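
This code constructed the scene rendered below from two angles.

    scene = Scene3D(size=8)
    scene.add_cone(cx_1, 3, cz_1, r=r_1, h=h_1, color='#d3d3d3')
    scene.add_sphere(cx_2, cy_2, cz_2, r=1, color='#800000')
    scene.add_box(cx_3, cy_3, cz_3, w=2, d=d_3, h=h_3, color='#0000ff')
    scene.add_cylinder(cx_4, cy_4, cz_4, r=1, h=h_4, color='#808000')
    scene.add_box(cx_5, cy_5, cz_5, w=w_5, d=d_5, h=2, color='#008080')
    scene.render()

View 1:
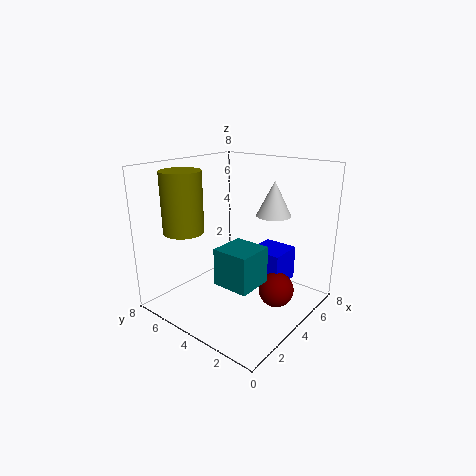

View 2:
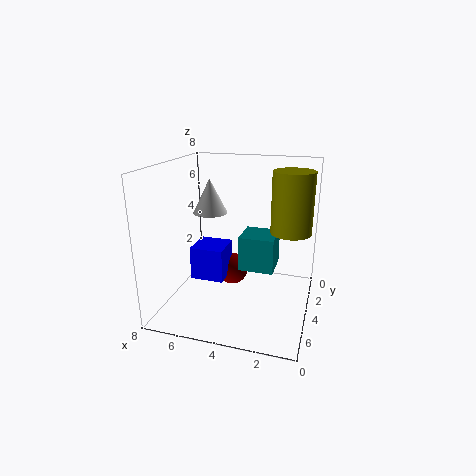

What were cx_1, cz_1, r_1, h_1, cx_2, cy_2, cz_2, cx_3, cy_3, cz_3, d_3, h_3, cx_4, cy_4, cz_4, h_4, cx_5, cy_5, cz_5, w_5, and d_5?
cx_1 = 6
cz_1 = 5
r_1 = 1
h_1 = 2
cx_2 = 5
cy_2 = 2
cz_2 = 1
cx_3 = 5
cy_3 = 2
cz_3 = 1
d_3 = 2
h_3 = 2
cx_4 = 1
cy_4 = 5
cz_4 = 5
h_4 = 3
cx_5 = 2
cy_5 = 2
cz_5 = 2
w_5 = 2
d_5 = 2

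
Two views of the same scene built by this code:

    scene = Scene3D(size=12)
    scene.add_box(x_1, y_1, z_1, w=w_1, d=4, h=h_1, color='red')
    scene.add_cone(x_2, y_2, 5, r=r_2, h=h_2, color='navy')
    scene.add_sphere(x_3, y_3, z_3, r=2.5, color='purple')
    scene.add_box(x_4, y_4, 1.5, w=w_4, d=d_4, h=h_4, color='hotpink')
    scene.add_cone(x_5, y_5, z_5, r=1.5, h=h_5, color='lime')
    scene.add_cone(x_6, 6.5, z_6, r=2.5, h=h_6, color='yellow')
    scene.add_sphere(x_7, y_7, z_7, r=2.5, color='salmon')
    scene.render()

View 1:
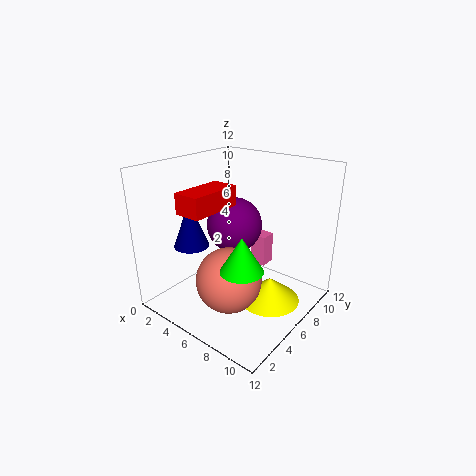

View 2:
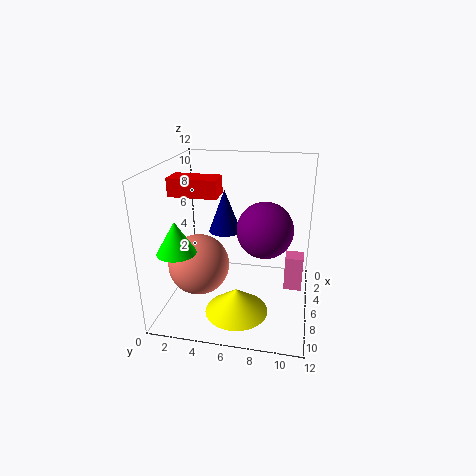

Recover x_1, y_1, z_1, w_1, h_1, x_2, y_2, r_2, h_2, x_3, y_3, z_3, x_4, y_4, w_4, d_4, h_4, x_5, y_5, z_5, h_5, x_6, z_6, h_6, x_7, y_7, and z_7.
x_1 = 5; y_1 = 0.5; z_1 = 9.5; w_1 = 2; h_1 = 1.5; x_2 = 2.5; y_2 = 4; r_2 = 1.5; h_2 = 4; x_3 = 4; y_3 = 8; z_3 = 6; x_4 = 4.5; y_4 = 10; w_4 = 1.5; d_4 = 1.5; h_4 = 3; x_5 = 9.5; y_5 = 2; z_5 = 6; h_5 = 2.5; x_6 = 9; z_6 = 1; h_6 = 2; x_7 = 7.5; y_7 = 3; z_7 = 4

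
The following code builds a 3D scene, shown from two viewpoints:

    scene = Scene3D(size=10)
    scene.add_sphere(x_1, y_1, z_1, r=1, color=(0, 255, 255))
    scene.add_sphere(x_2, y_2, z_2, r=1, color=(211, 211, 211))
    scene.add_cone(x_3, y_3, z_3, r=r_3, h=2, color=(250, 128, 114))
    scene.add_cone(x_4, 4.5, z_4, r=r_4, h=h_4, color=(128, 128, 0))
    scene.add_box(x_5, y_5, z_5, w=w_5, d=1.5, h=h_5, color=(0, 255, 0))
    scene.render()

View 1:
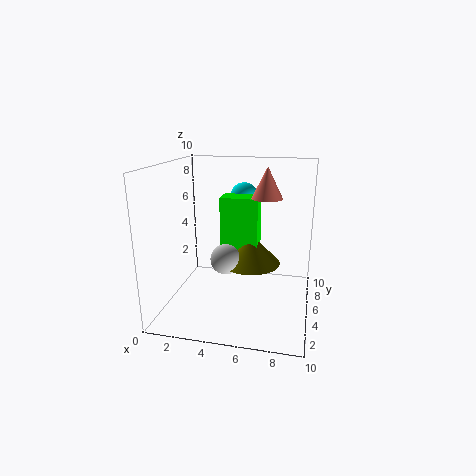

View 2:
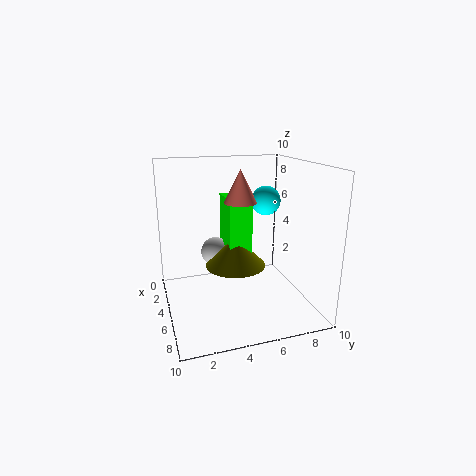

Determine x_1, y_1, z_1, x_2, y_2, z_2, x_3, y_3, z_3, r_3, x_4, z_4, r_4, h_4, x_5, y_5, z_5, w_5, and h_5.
x_1 = 5
y_1 = 7
z_1 = 7.5
x_2 = 4.5
y_2 = 3.5
z_2 = 4
x_3 = 7
y_3 = 4.5
z_3 = 8
r_3 = 1
x_4 = 6
z_4 = 3.5
r_4 = 2
h_4 = 2
x_5 = 4
y_5 = 4
z_5 = 4
w_5 = 2.5
h_5 = 4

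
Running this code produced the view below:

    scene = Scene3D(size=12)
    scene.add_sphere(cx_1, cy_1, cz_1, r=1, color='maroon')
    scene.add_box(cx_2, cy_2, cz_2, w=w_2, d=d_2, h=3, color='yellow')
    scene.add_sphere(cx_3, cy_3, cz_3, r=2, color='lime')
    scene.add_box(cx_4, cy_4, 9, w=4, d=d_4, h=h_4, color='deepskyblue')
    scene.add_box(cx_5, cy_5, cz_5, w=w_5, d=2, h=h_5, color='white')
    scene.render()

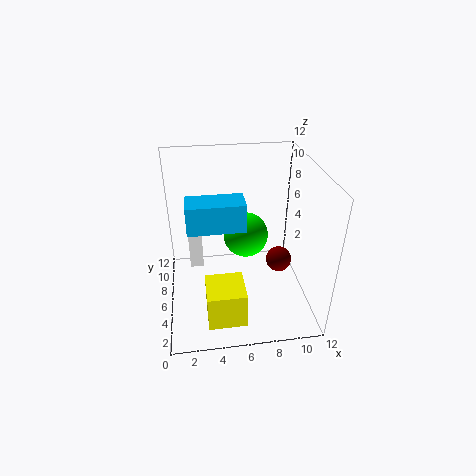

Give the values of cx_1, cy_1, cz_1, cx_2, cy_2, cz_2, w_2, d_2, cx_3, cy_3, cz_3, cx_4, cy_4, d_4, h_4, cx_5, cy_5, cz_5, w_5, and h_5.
cx_1 = 9
cy_1 = 4
cz_1 = 5
cx_2 = 3
cy_2 = 1
cz_2 = 1
w_2 = 3
d_2 = 3
cx_3 = 7
cy_3 = 8
cz_3 = 5
cx_4 = 2
cy_4 = 2
d_4 = 2
h_4 = 2
cx_5 = 2
cy_5 = 4
cz_5 = 5
w_5 = 1
h_5 = 3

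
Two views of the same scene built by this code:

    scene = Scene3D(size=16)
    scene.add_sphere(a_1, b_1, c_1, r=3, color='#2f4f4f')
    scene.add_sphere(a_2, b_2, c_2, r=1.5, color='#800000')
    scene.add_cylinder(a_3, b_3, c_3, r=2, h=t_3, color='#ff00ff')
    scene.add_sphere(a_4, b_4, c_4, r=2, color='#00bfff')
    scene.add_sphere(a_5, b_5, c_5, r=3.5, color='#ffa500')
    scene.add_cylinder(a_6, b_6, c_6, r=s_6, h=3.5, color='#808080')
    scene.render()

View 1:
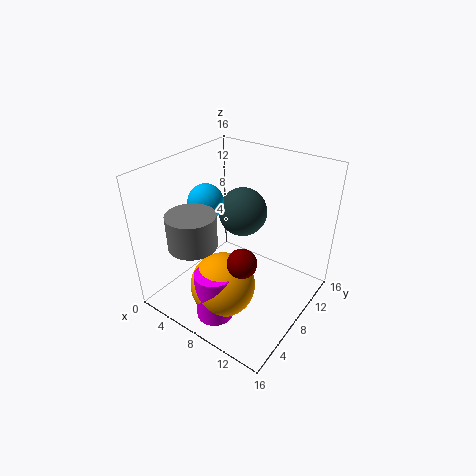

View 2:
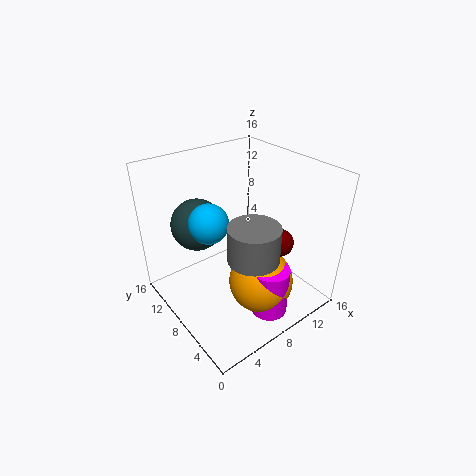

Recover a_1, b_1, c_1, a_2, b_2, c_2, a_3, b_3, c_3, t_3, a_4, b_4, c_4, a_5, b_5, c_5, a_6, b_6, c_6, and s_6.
a_1 = 5.5
b_1 = 12.5
c_1 = 8.5
a_2 = 11
b_2 = 4.5
c_2 = 8
a_3 = 8.5
b_3 = 3
c_3 = 1
t_3 = 5.5
a_4 = 4
b_4 = 7.5
c_4 = 11.5
a_5 = 8.5
b_5 = 4.5
c_5 = 4
a_6 = 6
b_6 = 3
c_6 = 9
s_6 = 2.5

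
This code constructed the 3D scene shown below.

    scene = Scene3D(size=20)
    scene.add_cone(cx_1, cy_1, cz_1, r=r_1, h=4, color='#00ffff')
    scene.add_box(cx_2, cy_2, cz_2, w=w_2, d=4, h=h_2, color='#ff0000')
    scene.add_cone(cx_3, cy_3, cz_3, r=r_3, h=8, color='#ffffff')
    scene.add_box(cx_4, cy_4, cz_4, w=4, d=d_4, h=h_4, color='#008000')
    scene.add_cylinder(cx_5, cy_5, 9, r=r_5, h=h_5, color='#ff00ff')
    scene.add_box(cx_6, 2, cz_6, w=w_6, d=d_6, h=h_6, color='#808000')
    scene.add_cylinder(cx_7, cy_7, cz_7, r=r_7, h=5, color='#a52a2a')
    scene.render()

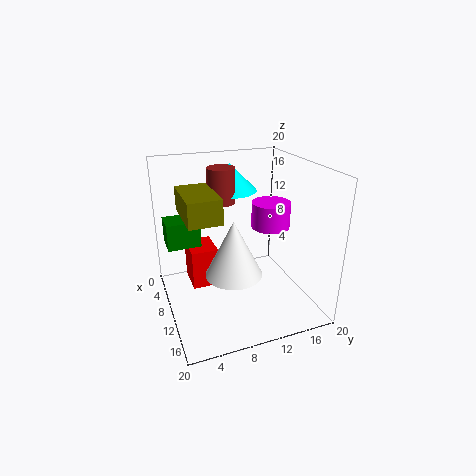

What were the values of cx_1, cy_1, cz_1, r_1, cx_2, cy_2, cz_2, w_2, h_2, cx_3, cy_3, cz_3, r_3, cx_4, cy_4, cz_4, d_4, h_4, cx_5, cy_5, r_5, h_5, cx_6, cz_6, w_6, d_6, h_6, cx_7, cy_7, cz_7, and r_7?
cx_1 = 4
cy_1 = 11
cz_1 = 15
r_1 = 4
cx_2 = 2
cy_2 = 4
cz_2 = 1
w_2 = 5
h_2 = 6
cx_3 = 11
cy_3 = 9
cz_3 = 5
r_3 = 4
cx_4 = 1
cy_4 = 1
cz_4 = 7
d_4 = 5
h_4 = 4
cx_5 = 6
cy_5 = 17
r_5 = 3
h_5 = 4
cx_6 = 9
cz_6 = 15
w_6 = 7
d_6 = 4
h_6 = 3
cx_7 = 6
cy_7 = 9
cz_7 = 14
r_7 = 2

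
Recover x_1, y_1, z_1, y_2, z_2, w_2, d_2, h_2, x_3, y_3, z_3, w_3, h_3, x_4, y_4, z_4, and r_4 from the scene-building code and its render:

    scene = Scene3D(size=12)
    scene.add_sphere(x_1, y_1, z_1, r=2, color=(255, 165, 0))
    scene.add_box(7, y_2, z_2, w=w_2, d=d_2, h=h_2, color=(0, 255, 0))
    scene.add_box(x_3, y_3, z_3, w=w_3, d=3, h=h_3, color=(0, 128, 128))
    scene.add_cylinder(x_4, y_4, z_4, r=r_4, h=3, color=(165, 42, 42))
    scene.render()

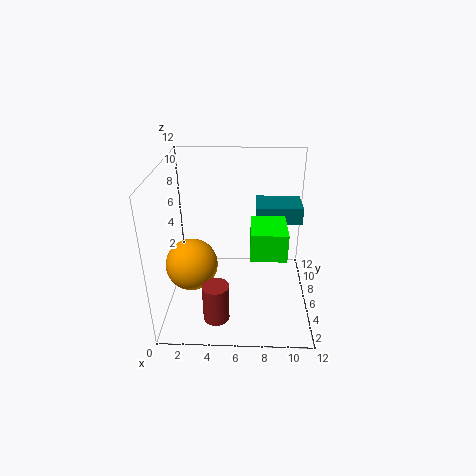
x_1 = 2.5, y_1 = 3.5, z_1 = 5, y_2 = 1, z_2 = 7, w_2 = 2.5, d_2 = 3, h_2 = 2, x_3 = 7.5, y_3 = 7.5, z_3 = 6.5, w_3 = 4, h_3 = 1.5, x_4 = 4.5, y_4 = 1.5, z_4 = 1.5, r_4 = 1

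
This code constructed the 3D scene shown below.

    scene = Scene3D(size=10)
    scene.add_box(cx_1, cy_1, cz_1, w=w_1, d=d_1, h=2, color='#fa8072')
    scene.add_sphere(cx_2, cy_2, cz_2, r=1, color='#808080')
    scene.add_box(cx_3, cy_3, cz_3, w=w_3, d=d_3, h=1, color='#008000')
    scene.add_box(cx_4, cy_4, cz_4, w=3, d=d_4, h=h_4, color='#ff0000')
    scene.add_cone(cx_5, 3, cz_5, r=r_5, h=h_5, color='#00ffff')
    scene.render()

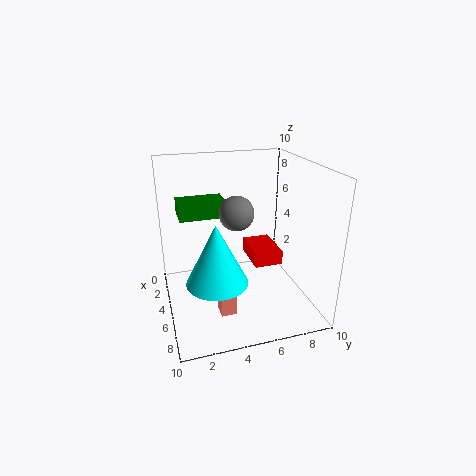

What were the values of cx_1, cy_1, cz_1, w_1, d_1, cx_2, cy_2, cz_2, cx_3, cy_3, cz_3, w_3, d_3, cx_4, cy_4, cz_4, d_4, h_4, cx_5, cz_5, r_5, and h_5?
cx_1 = 7, cy_1 = 3, cz_1 = 1, w_1 = 1, d_1 = 1, cx_2 = 8, cy_2 = 4, cz_2 = 8, cx_3 = 4, cy_3 = 1, cz_3 = 7, w_3 = 2, d_3 = 3, cx_4 = 3, cy_4 = 6, cz_4 = 3, d_4 = 2, h_4 = 1, cx_5 = 7, cz_5 = 3, r_5 = 2, h_5 = 4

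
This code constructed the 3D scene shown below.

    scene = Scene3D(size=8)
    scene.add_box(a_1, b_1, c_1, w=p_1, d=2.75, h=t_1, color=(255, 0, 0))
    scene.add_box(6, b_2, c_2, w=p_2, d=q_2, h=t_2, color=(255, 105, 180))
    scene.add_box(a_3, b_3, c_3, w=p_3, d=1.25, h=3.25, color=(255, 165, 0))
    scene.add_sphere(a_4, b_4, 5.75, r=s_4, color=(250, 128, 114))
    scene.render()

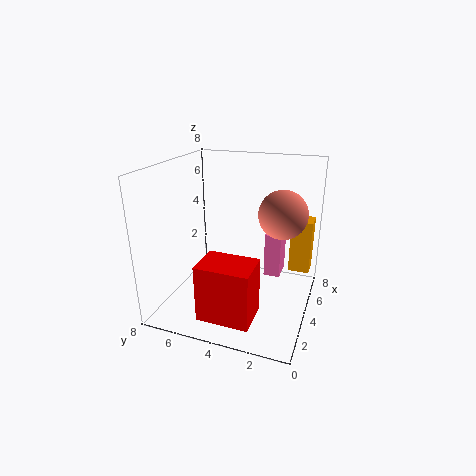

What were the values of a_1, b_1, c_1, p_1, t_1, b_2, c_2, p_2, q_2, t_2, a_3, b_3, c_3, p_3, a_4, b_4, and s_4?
a_1 = 0.5, b_1 = 2.25, c_1 = 0.75, p_1 = 2, t_1 = 3, b_2 = 2, c_2 = 0.75, p_2 = 1.5, q_2 = 1, t_2 = 2.75, a_3 = 6.25, b_3 = 0.25, c_3 = 1.25, p_3 = 1.25, a_4 = 3.75, b_4 = 1.5, s_4 = 1.25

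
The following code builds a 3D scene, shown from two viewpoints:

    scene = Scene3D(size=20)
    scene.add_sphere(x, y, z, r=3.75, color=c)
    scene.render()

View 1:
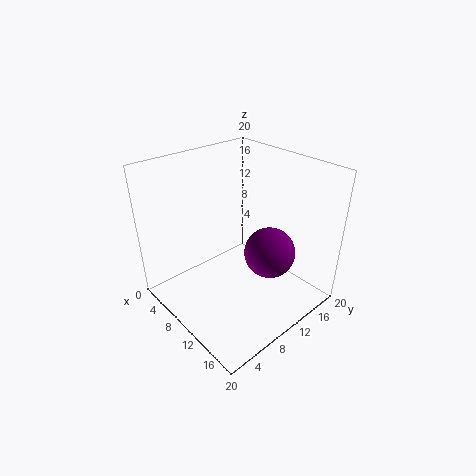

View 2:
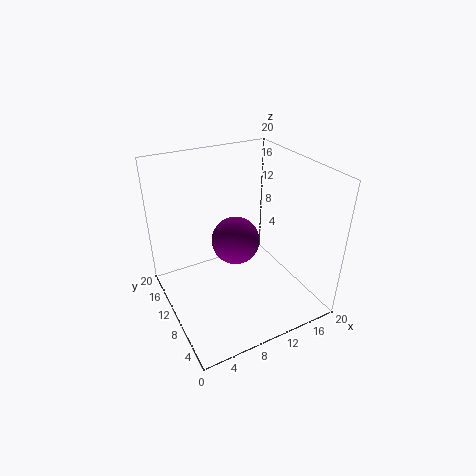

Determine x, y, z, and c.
x = 12, y = 14.5, z = 6.5, c = 'purple'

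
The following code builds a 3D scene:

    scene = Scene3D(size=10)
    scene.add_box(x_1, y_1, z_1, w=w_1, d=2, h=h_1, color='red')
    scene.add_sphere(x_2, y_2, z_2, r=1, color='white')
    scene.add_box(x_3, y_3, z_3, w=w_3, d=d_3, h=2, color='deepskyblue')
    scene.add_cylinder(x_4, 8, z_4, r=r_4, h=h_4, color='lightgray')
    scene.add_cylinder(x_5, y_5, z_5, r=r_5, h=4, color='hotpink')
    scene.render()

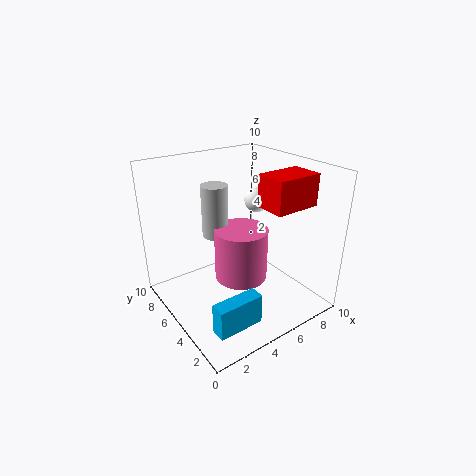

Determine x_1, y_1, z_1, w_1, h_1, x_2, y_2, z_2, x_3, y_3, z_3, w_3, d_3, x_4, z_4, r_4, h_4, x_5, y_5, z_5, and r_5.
x_1 = 5
y_1 = 1
z_1 = 8
w_1 = 3
h_1 = 2
x_2 = 9
y_2 = 8
z_2 = 6
x_3 = 1
y_3 = 1
z_3 = 1
w_3 = 3
d_3 = 1
x_4 = 5
z_4 = 4
r_4 = 1
h_4 = 4
x_5 = 6
y_5 = 6
z_5 = 1
r_5 = 2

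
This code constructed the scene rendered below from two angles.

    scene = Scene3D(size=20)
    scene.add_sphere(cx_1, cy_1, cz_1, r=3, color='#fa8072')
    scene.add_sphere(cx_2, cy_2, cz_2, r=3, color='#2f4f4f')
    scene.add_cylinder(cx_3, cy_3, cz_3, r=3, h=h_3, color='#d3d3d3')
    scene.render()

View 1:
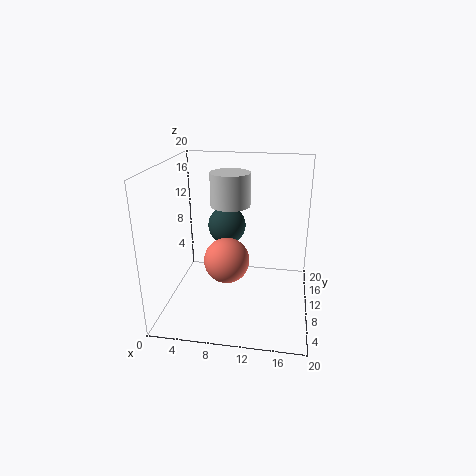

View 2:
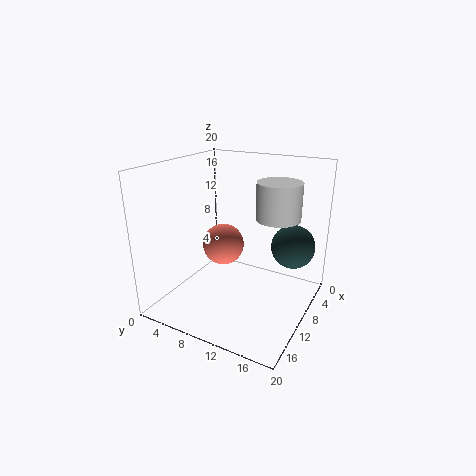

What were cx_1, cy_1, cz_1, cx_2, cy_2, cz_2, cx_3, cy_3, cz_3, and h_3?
cx_1 = 9; cy_1 = 7; cz_1 = 8; cx_2 = 7; cy_2 = 17; cz_2 = 9; cx_3 = 8; cy_3 = 15; cz_3 = 13; h_3 = 5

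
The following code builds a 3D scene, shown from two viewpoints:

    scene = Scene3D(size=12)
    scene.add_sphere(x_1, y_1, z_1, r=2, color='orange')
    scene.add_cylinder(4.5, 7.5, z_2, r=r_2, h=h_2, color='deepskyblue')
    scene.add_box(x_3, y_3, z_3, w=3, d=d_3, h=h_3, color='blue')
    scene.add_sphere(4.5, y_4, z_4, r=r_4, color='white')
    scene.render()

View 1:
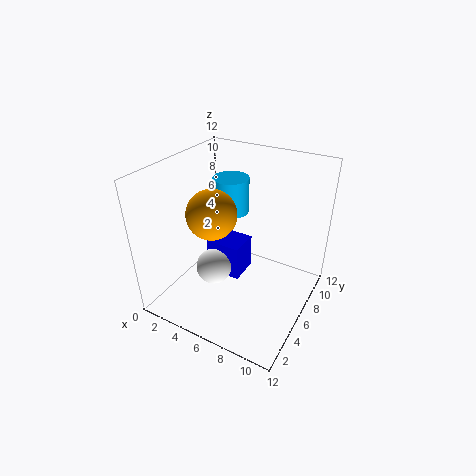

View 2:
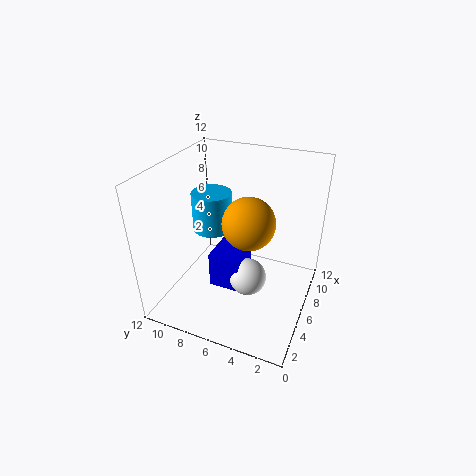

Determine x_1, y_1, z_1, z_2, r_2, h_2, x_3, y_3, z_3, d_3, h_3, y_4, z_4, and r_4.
x_1 = 4.5
y_1 = 4.5
z_1 = 8.5
z_2 = 7.5
r_2 = 1.5
h_2 = 3
x_3 = 3.5
y_3 = 5
z_3 = 2.5
d_3 = 2.5
h_3 = 3
y_4 = 4.5
z_4 = 3.5
r_4 = 1.5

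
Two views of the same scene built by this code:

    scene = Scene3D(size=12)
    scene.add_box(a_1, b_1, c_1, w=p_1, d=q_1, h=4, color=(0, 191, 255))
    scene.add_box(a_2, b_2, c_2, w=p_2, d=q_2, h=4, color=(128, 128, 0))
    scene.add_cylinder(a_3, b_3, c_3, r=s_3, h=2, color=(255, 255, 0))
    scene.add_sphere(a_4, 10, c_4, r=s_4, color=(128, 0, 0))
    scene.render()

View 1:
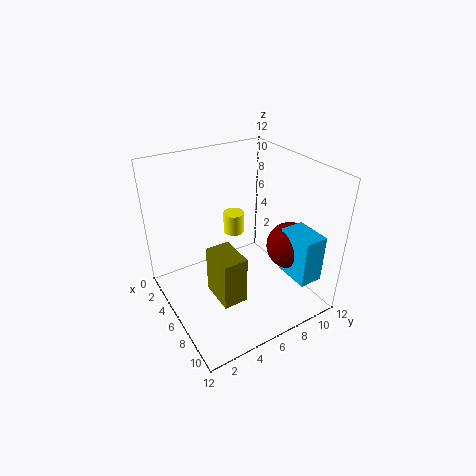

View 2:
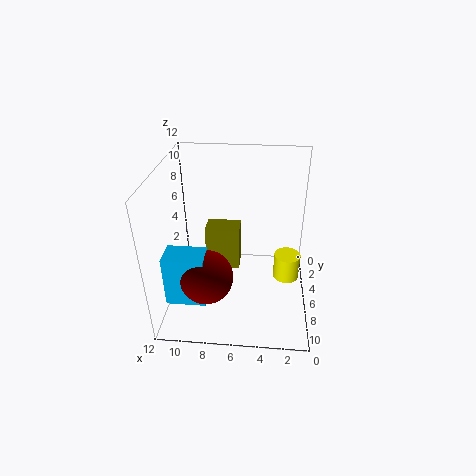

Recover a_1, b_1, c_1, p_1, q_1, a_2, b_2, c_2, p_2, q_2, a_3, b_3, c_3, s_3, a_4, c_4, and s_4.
a_1 = 8, b_1 = 9, c_1 = 3, p_1 = 3, q_1 = 2, a_2 = 6, b_2 = 3, c_2 = 2, p_2 = 3, q_2 = 2, a_3 = 2, b_3 = 8, c_3 = 4, s_3 = 1, a_4 = 8, c_4 = 5, s_4 = 2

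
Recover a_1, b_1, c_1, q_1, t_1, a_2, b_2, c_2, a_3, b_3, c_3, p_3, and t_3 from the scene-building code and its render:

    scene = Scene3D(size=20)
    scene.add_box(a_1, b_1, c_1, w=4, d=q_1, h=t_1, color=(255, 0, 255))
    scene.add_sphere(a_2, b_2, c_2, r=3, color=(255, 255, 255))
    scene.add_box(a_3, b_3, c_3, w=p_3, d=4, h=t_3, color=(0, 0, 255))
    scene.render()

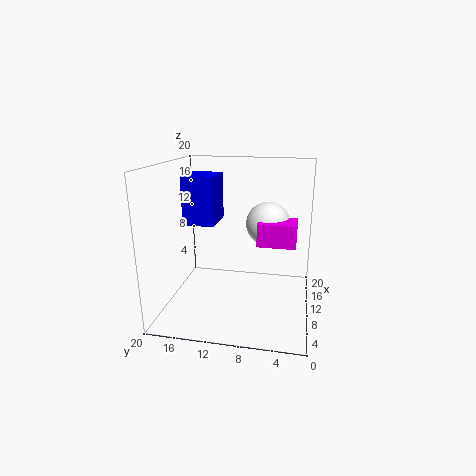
a_1 = 7
b_1 = 2
c_1 = 10
q_1 = 5
t_1 = 3
a_2 = 11
b_2 = 6
c_2 = 12
a_3 = 5
b_3 = 12
c_3 = 13
p_3 = 5
t_3 = 6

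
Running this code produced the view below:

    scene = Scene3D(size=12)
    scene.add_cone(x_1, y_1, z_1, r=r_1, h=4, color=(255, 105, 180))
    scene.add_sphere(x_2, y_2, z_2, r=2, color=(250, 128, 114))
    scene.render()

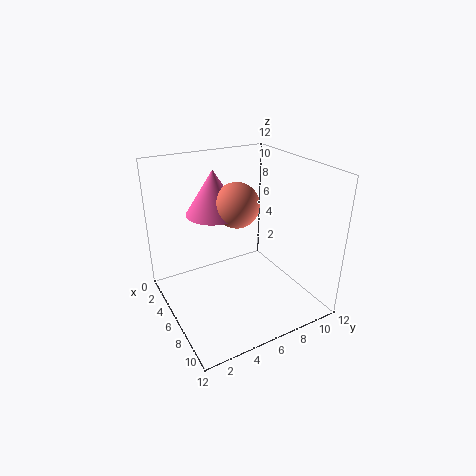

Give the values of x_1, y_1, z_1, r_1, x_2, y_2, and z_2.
x_1 = 2.5, y_1 = 5.5, z_1 = 7, r_1 = 2.5, x_2 = 4, y_2 = 7, z_2 = 8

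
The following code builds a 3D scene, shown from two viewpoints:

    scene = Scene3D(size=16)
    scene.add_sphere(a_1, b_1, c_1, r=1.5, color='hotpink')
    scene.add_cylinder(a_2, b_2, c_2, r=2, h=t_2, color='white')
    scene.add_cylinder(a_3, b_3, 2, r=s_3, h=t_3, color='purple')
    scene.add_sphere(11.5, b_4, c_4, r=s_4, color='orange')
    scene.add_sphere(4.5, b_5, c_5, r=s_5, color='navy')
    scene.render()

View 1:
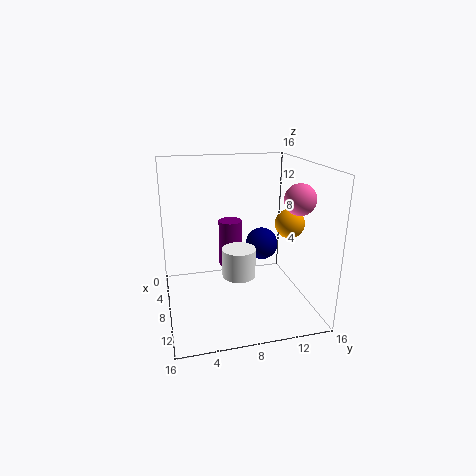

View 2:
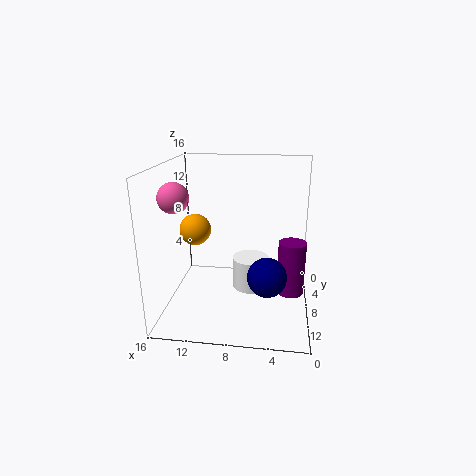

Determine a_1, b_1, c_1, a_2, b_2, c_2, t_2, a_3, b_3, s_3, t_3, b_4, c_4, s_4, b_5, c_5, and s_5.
a_1 = 13.5; b_1 = 12.5; c_1 = 13.5; a_2 = 6.5; b_2 = 8.5; c_2 = 2.5; t_2 = 3.5; a_3 = 2; b_3 = 8.5; s_3 = 1.5; t_3 = 6; b_4 = 12.5; c_4 = 10.5; s_4 = 1.5; b_5 = 12; c_5 = 5.5; s_5 = 2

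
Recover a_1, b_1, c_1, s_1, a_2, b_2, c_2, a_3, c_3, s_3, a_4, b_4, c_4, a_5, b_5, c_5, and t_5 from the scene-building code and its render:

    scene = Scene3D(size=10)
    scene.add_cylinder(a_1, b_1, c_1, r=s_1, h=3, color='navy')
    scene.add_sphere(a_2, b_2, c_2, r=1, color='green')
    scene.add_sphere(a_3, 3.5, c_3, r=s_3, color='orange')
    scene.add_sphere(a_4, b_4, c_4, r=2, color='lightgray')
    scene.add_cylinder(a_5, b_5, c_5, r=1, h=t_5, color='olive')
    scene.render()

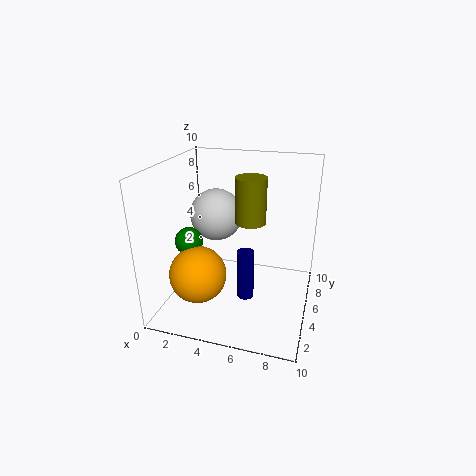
a_1 = 6.5; b_1 = 1.5; c_1 = 3; s_1 = 0.5; a_2 = 1.5; b_2 = 4.5; c_2 = 4.5; a_3 = 2.5; c_3 = 2.5; s_3 = 2; a_4 = 2.5; b_4 = 7.5; c_4 = 5.5; a_5 = 6; b_5 = 4.5; c_5 = 6.5; t_5 = 3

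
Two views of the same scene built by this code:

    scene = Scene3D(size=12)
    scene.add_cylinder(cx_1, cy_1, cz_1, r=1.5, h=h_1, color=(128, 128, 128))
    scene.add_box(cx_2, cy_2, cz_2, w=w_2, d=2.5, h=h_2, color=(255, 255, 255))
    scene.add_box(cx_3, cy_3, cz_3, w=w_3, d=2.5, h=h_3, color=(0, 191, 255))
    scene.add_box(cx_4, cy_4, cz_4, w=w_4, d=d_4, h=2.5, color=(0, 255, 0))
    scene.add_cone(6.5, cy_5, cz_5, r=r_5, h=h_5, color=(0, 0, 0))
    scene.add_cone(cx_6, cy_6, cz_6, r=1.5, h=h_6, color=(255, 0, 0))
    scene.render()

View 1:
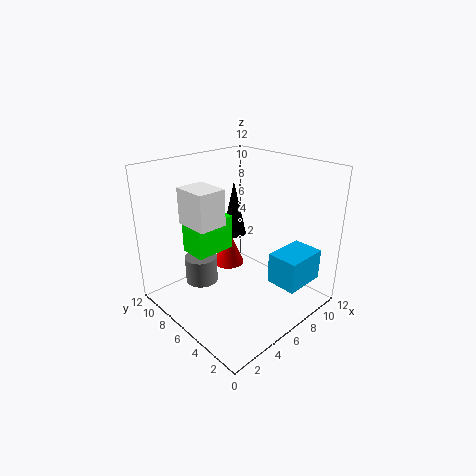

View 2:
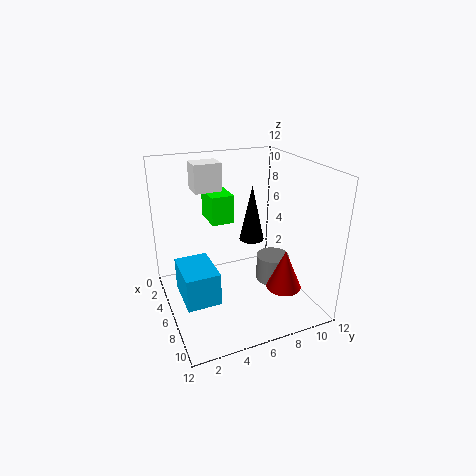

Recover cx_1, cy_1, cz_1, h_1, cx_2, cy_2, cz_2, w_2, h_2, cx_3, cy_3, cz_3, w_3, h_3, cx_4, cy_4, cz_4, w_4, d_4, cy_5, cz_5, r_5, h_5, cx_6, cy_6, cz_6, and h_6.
cx_1 = 5; cy_1 = 10; cz_1 = 0.5; h_1 = 2.5; cx_2 = 0.5; cy_2 = 3.5; cz_2 = 9; w_2 = 2; h_2 = 2.5; cx_3 = 6.5; cy_3 = 0.5; cz_3 = 3; w_3 = 3.5; h_3 = 2.5; cx_4 = 1; cy_4 = 4.5; cz_4 = 6.5; w_4 = 3; d_4 = 2; cy_5 = 7; cz_5 = 6; r_5 = 1; h_5 = 4.5; cx_6 = 8; cy_6 = 9.5; cz_6 = 1.5; h_6 = 3.5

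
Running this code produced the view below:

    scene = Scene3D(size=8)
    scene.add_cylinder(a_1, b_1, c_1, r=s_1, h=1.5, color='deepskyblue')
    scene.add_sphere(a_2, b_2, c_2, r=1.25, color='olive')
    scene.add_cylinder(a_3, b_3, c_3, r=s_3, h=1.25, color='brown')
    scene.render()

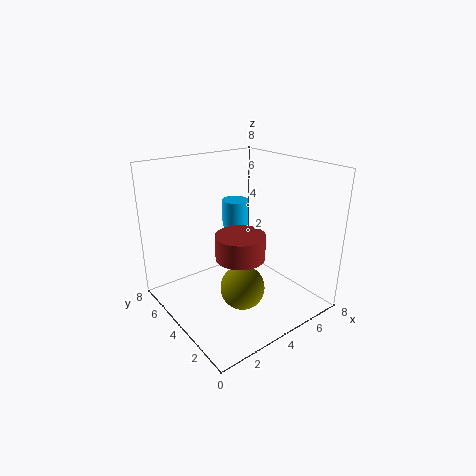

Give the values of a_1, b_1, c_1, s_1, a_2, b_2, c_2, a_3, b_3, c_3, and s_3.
a_1 = 4.75, b_1 = 5.25, c_1 = 4.25, s_1 = 0.75, a_2 = 3.75, b_2 = 3.25, c_2 = 1.25, a_3 = 3, b_3 = 2.5, c_3 = 3.75, s_3 = 1.25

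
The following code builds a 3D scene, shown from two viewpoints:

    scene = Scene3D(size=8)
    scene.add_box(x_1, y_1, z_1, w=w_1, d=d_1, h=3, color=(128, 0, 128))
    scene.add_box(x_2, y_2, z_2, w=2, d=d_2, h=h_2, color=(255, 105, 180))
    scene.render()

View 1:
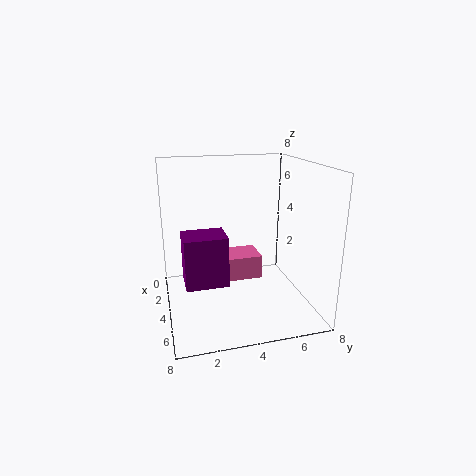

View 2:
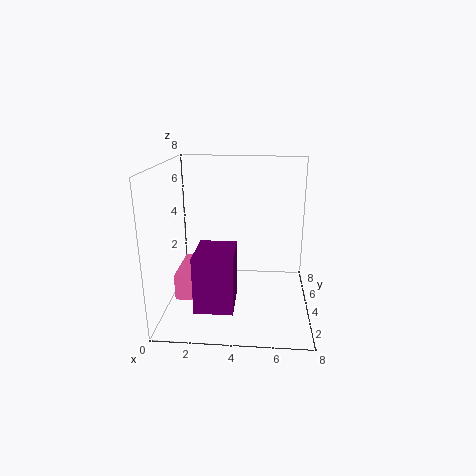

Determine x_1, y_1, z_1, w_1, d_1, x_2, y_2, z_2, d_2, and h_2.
x_1 = 2, y_1 = 1, z_1 = 1, w_1 = 2, d_1 = 2.5, x_2 = 0.5, y_2 = 3, z_2 = 0.5, d_2 = 3, h_2 = 1.5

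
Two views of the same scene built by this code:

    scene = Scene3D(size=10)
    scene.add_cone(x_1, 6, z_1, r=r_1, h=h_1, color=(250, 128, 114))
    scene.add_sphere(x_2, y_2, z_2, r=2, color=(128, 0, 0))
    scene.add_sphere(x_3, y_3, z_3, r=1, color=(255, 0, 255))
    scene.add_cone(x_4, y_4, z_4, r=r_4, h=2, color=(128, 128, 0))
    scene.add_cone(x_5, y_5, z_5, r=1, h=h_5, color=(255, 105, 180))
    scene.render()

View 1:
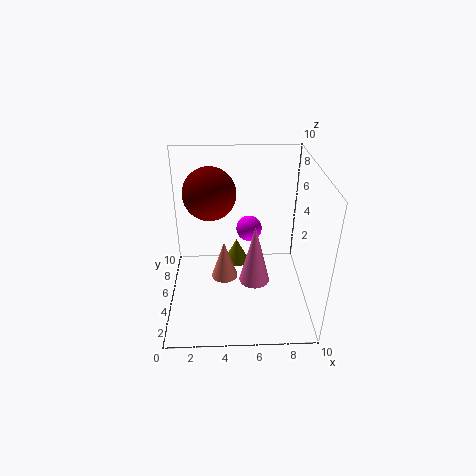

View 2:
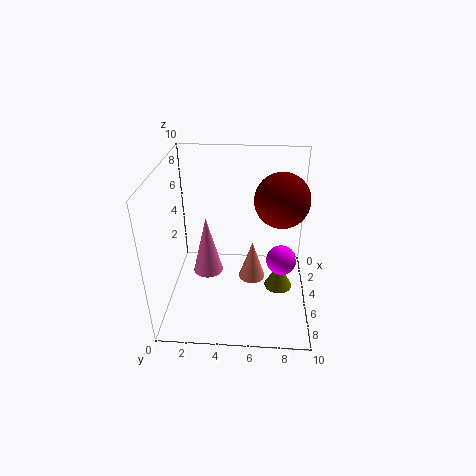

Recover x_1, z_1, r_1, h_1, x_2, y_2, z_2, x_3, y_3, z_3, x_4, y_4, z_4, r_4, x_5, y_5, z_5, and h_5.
x_1 = 4; z_1 = 1; r_1 = 1; h_1 = 3; x_2 = 3; y_2 = 8; z_2 = 7; x_3 = 6; y_3 = 8; z_3 = 4; x_4 = 5; y_4 = 8; z_4 = 1; r_4 = 1; x_5 = 6; y_5 = 3; z_5 = 3; h_5 = 4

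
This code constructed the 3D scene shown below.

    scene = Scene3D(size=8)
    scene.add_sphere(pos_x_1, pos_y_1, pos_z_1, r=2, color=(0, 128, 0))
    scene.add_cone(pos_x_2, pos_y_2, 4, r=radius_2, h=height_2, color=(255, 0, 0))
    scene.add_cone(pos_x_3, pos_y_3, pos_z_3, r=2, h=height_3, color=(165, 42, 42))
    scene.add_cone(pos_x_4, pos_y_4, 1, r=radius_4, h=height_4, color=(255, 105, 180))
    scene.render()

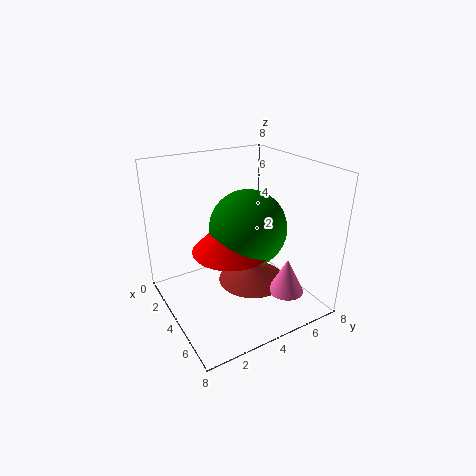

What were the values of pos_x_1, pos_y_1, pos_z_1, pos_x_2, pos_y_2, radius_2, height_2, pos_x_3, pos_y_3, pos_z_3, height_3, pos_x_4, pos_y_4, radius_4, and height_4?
pos_x_1 = 5; pos_y_1 = 4; pos_z_1 = 5; pos_x_2 = 5; pos_y_2 = 3; radius_2 = 2; height_2 = 2; pos_x_3 = 4; pos_y_3 = 5; pos_z_3 = 1; height_3 = 1; pos_x_4 = 6; pos_y_4 = 6; radius_4 = 1; height_4 = 2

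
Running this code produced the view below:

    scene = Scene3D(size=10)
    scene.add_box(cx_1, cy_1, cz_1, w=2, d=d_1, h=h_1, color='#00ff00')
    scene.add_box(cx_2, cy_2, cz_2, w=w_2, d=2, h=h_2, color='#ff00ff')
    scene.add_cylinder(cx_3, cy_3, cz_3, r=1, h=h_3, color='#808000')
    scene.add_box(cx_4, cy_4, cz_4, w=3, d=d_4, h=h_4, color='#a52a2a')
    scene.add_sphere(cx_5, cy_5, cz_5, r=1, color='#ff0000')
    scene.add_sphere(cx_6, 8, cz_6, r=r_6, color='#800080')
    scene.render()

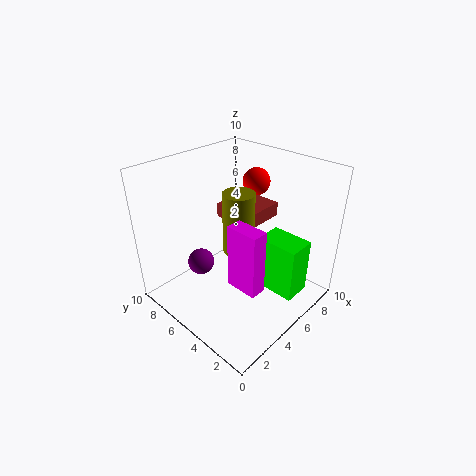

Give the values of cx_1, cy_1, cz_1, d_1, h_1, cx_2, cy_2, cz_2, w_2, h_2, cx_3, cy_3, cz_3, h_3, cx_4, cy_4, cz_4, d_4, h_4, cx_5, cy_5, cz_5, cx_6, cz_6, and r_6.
cx_1 = 6; cy_1 = 1; cz_1 = 1; d_1 = 3; h_1 = 4; cx_2 = 2; cy_2 = 1; cz_2 = 4; w_2 = 1; h_2 = 4; cx_3 = 4; cy_3 = 4; cz_3 = 5; h_3 = 4; cx_4 = 5; cy_4 = 4; cz_4 = 6; d_4 = 3; h_4 = 1; cx_5 = 8; cy_5 = 6; cz_5 = 8; cx_6 = 4; cz_6 = 2; r_6 = 1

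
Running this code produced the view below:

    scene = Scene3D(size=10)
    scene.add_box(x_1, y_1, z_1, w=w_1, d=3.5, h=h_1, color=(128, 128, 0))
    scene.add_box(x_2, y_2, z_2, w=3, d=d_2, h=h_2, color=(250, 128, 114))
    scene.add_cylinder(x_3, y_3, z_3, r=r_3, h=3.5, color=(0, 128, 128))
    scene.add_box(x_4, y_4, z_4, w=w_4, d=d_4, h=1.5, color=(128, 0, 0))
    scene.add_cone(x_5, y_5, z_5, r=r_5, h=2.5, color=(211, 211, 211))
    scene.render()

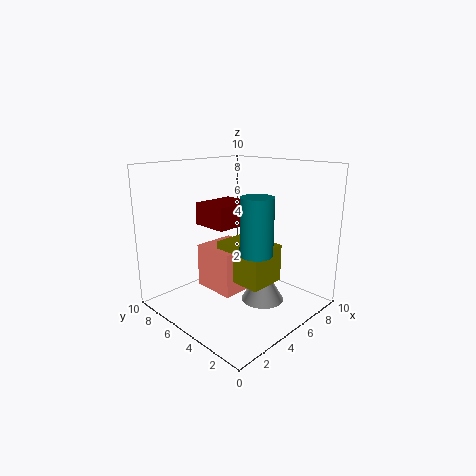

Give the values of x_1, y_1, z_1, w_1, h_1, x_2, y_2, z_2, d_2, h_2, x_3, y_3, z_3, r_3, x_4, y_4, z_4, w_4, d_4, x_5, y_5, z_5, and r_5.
x_1 = 3.5, y_1 = 2, z_1 = 2.5, w_1 = 2.5, h_1 = 2.5, x_2 = 3, y_2 = 4, z_2 = 1.5, d_2 = 3, h_2 = 3, x_3 = 3.5, y_3 = 2, z_3 = 5, r_3 = 1, x_4 = 3, y_4 = 4.5, z_4 = 6, w_4 = 3, d_4 = 2.5, x_5 = 6, y_5 = 3.5, z_5 = 0.5, r_5 = 1.5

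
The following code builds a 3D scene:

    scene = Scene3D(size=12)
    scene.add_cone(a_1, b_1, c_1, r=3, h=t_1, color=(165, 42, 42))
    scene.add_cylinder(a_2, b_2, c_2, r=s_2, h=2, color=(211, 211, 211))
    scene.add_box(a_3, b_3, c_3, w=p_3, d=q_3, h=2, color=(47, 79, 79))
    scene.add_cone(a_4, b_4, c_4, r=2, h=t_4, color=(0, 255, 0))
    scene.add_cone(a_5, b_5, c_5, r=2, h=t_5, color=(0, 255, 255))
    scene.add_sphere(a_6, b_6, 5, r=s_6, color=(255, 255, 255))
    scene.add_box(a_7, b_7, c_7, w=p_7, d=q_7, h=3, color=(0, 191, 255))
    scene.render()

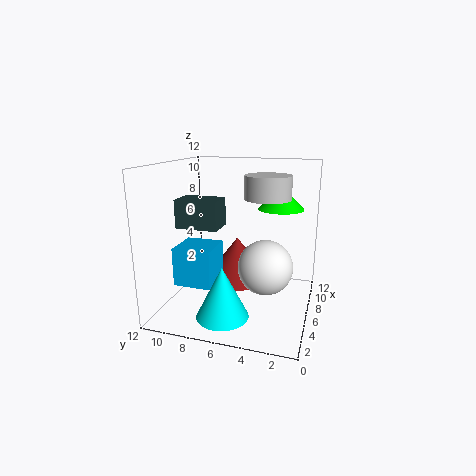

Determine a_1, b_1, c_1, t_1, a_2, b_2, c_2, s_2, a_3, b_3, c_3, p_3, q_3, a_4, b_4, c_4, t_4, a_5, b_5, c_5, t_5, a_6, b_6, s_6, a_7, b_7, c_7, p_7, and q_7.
a_1 = 9, b_1 = 7, c_1 = 1, t_1 = 4, a_2 = 8, b_2 = 4, c_2 = 9, s_2 = 2, a_3 = 1, b_3 = 6, c_3 = 8, p_3 = 2, q_3 = 3, a_4 = 9, b_4 = 3, c_4 = 8, t_4 = 2, a_5 = 2, b_5 = 6, c_5 = 1, t_5 = 4, a_6 = 3, b_6 = 3, s_6 = 2, a_7 = 2, b_7 = 7, c_7 = 3, p_7 = 3, q_7 = 3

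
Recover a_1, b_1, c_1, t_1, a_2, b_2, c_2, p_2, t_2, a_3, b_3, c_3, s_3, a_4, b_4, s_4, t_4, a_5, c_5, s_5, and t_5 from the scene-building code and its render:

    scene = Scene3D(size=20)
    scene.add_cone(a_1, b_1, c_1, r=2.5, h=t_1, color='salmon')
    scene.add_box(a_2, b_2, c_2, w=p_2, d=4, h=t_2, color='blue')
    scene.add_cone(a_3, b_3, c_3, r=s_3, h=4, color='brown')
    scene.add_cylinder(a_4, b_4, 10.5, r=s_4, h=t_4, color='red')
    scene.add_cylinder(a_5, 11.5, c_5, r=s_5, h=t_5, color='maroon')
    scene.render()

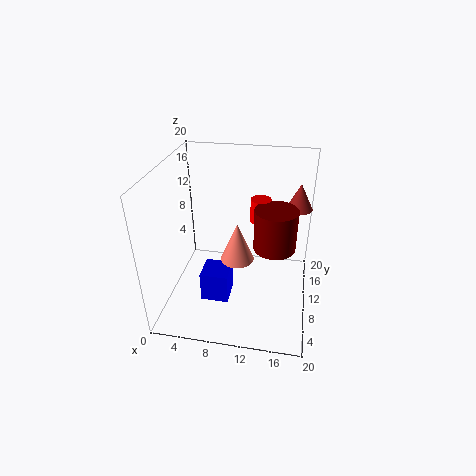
a_1 = 9.5
b_1 = 12
c_1 = 5
t_1 = 6
a_2 = 5
b_2 = 7
c_2 = 0.5
p_2 = 4
t_2 = 4.5
a_3 = 18
b_3 = 17.5
c_3 = 11.5
s_3 = 2
a_4 = 12.5
b_4 = 14.5
s_4 = 1.5
t_4 = 3.5
a_5 = 15
c_5 = 8
s_5 = 3
t_5 = 6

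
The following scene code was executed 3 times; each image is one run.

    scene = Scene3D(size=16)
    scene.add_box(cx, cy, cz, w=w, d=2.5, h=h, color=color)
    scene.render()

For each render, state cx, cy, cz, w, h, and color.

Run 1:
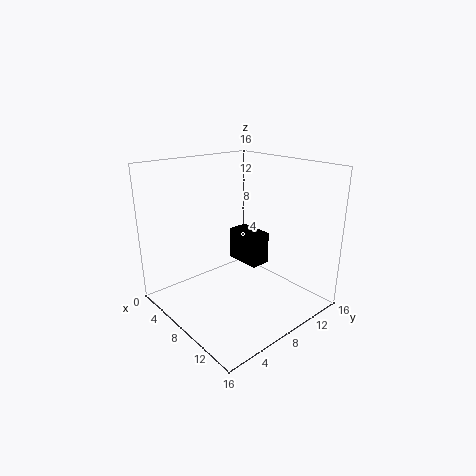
cx = 3
cy = 11
cz = 3
w = 4.5
h = 4
color = 'black'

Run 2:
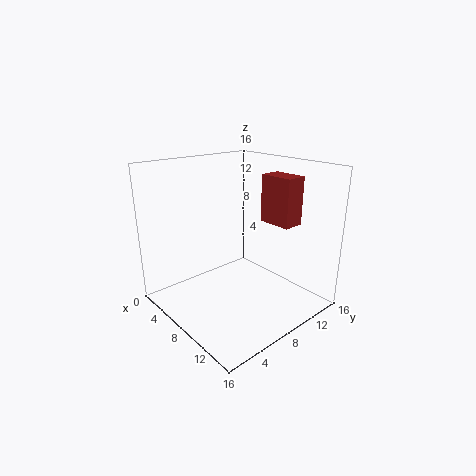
cx = 7.5
cy = 12
cz = 9
w = 4
h = 5.5
color = 'brown'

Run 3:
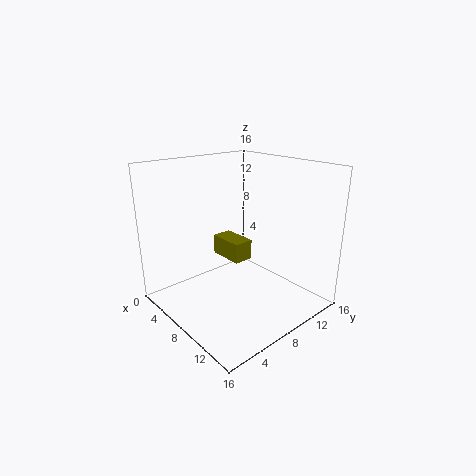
cx = 1.5
cy = 9.5
cz = 3.5
w = 4.5
h = 2.5
color = 'olive'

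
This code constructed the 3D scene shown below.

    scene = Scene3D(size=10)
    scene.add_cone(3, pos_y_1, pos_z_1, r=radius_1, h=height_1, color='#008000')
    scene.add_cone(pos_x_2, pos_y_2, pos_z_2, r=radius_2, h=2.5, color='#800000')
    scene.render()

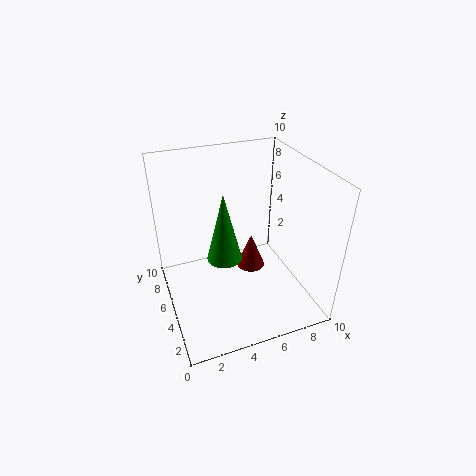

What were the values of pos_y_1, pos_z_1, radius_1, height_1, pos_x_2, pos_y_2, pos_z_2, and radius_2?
pos_y_1 = 2
pos_z_1 = 6
radius_1 = 1
height_1 = 4
pos_x_2 = 6
pos_y_2 = 5
pos_z_2 = 2.5
radius_2 = 1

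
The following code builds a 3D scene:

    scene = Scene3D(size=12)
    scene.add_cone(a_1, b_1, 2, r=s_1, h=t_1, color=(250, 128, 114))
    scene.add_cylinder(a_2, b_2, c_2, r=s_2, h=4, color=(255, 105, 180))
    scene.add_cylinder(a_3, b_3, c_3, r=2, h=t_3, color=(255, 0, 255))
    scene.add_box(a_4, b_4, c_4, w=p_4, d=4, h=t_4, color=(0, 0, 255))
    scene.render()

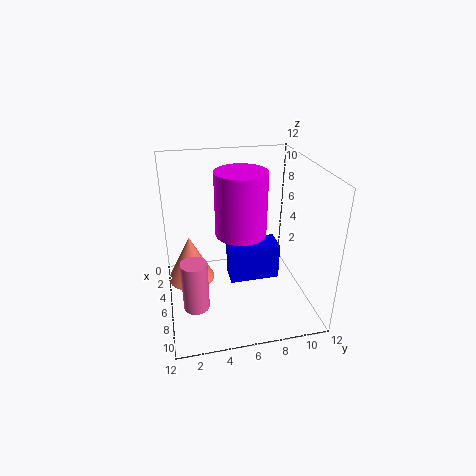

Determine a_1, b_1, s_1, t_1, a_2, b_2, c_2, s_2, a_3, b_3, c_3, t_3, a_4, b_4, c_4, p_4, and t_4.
a_1 = 5; b_1 = 2; s_1 = 2; t_1 = 4; a_2 = 9; b_2 = 2; c_2 = 2; s_2 = 1; a_3 = 7; b_3 = 6; c_3 = 7; t_3 = 5; a_4 = 6; b_4 = 5; c_4 = 3; p_4 = 2; t_4 = 3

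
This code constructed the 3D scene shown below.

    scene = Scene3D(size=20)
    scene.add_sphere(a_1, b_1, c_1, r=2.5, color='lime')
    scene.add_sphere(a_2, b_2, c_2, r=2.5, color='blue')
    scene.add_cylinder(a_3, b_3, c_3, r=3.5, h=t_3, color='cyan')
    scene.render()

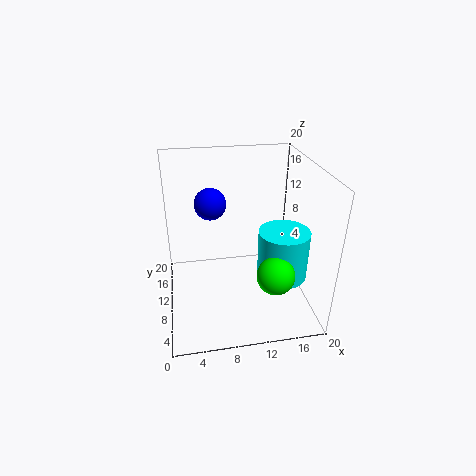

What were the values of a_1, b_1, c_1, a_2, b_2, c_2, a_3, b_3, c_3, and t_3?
a_1 = 14, b_1 = 4.5, c_1 = 7, a_2 = 7, b_2 = 17.5, c_2 = 12, a_3 = 16, b_3 = 8, c_3 = 4.5, t_3 = 7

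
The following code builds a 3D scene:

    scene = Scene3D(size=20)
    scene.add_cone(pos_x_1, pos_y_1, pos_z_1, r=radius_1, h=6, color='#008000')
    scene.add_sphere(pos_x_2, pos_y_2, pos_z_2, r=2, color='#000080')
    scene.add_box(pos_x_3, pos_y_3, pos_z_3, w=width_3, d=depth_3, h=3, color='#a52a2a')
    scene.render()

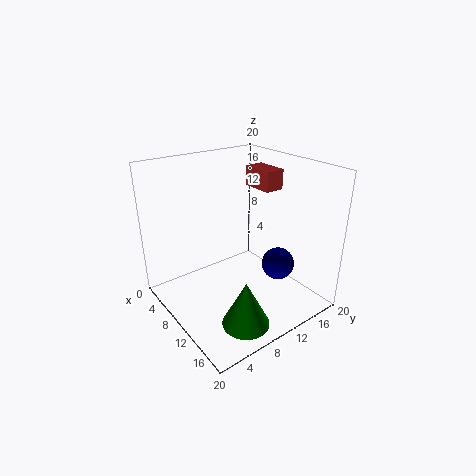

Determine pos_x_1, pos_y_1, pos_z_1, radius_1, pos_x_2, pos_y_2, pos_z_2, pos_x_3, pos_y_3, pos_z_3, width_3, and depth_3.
pos_x_1 = 17; pos_y_1 = 6; pos_z_1 = 2; radius_1 = 3; pos_x_2 = 17; pos_y_2 = 11; pos_z_2 = 9; pos_x_3 = 4; pos_y_3 = 16; pos_z_3 = 15; width_3 = 5; depth_3 = 3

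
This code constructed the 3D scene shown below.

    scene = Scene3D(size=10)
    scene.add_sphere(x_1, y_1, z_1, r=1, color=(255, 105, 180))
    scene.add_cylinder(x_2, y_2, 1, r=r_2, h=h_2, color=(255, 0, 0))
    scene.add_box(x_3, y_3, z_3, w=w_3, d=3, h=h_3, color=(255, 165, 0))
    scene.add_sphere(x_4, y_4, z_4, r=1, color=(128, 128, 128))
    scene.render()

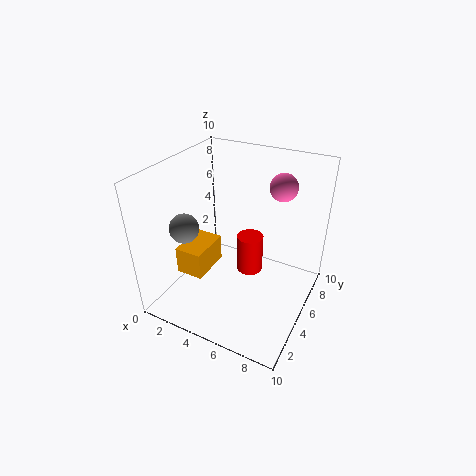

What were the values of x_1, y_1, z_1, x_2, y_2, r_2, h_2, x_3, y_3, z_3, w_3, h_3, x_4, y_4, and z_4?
x_1 = 7, y_1 = 8, z_1 = 8, x_2 = 5, y_2 = 7, r_2 = 1, h_2 = 3, x_3 = 1, y_3 = 3, z_3 = 2, w_3 = 2, h_3 = 2, x_4 = 2, y_4 = 3, z_4 = 6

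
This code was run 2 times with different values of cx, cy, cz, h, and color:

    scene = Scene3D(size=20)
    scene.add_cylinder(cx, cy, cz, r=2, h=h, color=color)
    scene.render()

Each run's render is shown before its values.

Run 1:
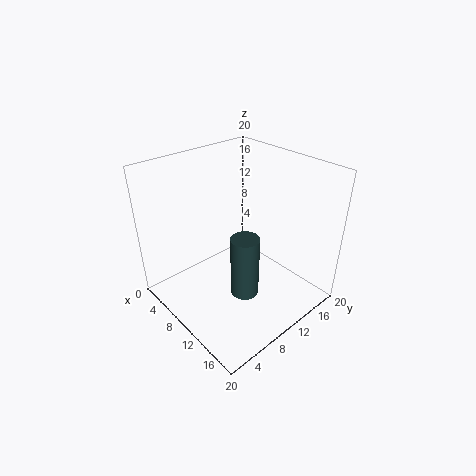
cx = 12
cy = 9.5
cz = 2
h = 9
color = 'darkslategray'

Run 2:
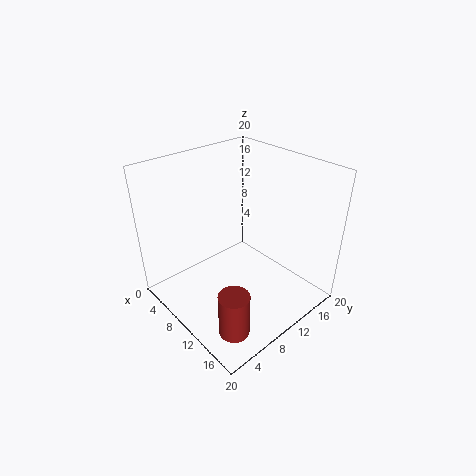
cx = 16
cy = 4
cz = 1
h = 6
color = 'brown'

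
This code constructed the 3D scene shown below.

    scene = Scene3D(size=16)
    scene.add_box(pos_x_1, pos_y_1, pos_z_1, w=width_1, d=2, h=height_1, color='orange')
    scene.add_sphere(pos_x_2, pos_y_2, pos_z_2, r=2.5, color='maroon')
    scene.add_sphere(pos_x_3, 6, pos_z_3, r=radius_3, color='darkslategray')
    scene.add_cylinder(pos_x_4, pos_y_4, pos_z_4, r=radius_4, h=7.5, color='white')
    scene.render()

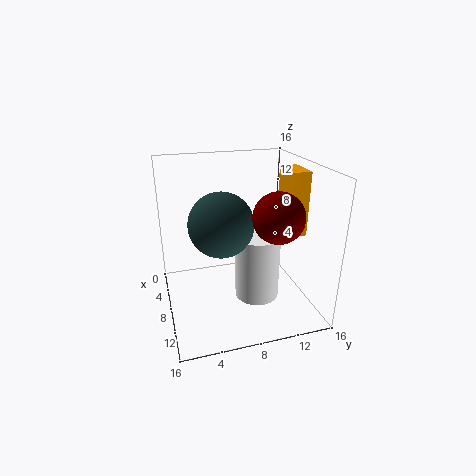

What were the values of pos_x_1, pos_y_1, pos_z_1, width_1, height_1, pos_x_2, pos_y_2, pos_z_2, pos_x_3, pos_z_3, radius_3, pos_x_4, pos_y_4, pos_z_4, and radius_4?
pos_x_1 = 7, pos_y_1 = 13, pos_z_1 = 8.5, width_1 = 3.5, height_1 = 7, pos_x_2 = 13, pos_y_2 = 10.5, pos_z_2 = 12, pos_x_3 = 8.5, pos_z_3 = 10, radius_3 = 3.5, pos_x_4 = 9, pos_y_4 = 10, pos_z_4 = 1, radius_4 = 2.5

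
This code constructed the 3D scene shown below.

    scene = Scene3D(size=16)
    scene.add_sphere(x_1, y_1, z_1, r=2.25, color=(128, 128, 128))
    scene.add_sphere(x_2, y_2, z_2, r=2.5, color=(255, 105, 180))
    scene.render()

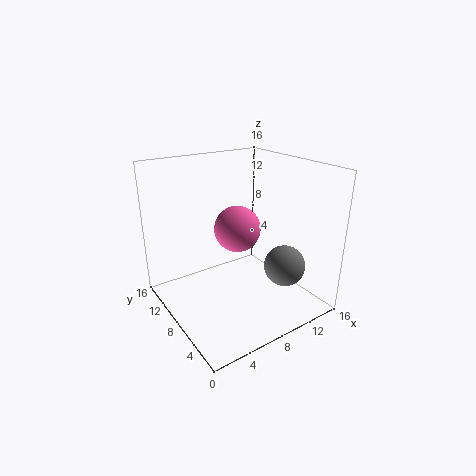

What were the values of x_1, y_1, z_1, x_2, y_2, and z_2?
x_1 = 11.5; y_1 = 4; z_1 = 5.25; x_2 = 7.75; y_2 = 7.75; z_2 = 9.25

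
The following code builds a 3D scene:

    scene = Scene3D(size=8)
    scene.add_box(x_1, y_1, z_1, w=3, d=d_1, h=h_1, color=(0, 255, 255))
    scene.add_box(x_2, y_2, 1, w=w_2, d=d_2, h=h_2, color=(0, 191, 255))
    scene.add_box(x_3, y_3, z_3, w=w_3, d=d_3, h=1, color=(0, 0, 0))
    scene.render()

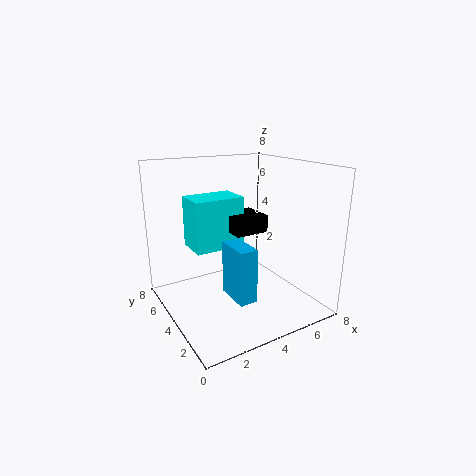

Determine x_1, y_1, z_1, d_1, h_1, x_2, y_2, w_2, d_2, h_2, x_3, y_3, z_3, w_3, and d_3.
x_1 = 2, y_1 = 5, z_1 = 3, d_1 = 2, h_1 = 3, x_2 = 3, y_2 = 2, w_2 = 1, d_2 = 2, h_2 = 3, x_3 = 4, y_3 = 4, z_3 = 4, w_3 = 2, d_3 = 2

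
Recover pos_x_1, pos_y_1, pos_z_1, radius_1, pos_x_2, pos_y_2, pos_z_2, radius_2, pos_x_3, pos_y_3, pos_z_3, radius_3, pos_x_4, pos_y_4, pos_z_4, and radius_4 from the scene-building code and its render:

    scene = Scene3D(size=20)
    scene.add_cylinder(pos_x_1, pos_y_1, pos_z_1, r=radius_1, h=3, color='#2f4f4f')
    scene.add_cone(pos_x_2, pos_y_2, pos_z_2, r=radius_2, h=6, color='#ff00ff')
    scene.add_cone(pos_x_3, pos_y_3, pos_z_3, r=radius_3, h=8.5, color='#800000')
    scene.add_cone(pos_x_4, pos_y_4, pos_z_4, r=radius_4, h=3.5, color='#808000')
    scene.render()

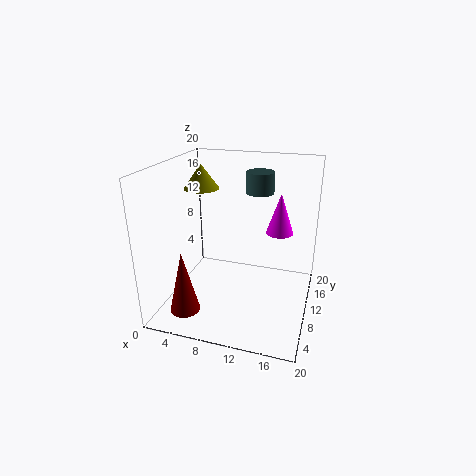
pos_x_1 = 12
pos_y_1 = 14
pos_z_1 = 15.5
radius_1 = 2
pos_x_2 = 15
pos_y_2 = 14.5
pos_z_2 = 9.5
radius_2 = 2
pos_x_3 = 4.5
pos_y_3 = 3.5
pos_z_3 = 1.5
radius_3 = 2
pos_x_4 = 4
pos_y_4 = 12
pos_z_4 = 16
radius_4 = 2.5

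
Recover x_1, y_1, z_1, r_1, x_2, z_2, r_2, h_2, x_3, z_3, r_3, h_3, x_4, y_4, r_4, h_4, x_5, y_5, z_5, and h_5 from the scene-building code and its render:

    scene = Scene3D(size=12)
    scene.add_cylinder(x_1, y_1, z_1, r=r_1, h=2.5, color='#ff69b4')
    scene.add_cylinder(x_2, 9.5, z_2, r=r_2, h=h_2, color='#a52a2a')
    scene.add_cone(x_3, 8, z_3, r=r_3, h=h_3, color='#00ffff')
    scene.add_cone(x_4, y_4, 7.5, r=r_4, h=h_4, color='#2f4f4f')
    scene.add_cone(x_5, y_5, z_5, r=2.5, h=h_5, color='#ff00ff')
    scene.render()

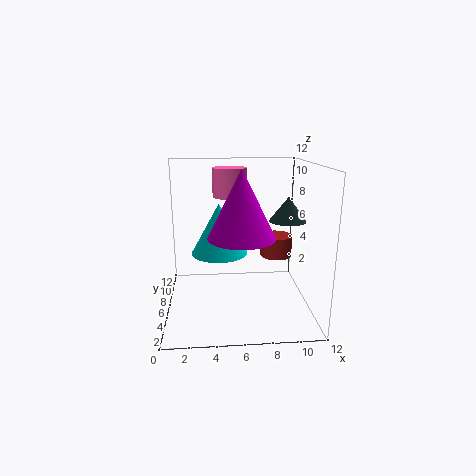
x_1 = 5.5, y_1 = 8.5, z_1 = 9, r_1 = 1.5, x_2 = 10, z_2 = 3, r_2 = 1.5, h_2 = 2, x_3 = 4.5, z_3 = 4, r_3 = 2.5, h_3 = 4.5, x_4 = 10, y_4 = 5.5, r_4 = 1.5, h_4 = 2, x_5 = 6, y_5 = 3, z_5 = 7, h_5 = 5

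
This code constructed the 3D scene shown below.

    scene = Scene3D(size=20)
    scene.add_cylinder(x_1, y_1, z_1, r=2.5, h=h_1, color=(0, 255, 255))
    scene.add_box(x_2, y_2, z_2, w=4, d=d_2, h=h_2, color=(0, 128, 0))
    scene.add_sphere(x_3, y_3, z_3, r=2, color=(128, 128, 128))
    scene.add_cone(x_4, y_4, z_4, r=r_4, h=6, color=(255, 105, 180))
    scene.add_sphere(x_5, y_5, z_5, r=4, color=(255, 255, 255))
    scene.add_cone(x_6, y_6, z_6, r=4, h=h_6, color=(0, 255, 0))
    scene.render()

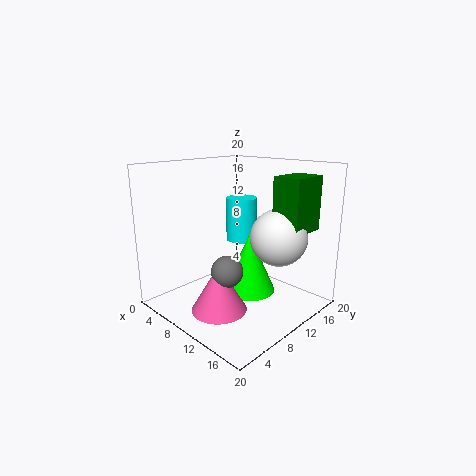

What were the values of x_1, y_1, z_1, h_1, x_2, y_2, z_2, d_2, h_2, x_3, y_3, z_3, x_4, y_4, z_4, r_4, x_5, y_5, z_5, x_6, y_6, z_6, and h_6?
x_1 = 4.5; y_1 = 16.5; z_1 = 7; h_1 = 7; x_2 = 13.5; y_2 = 13; z_2 = 11; d_2 = 5.5; h_2 = 7.5; x_3 = 13; y_3 = 5; z_3 = 7.5; x_4 = 12.5; y_4 = 4; z_4 = 2.5; r_4 = 3.5; x_5 = 14; y_5 = 14; z_5 = 10; x_6 = 9; y_6 = 13.5; z_6 = 0.5; h_6 = 9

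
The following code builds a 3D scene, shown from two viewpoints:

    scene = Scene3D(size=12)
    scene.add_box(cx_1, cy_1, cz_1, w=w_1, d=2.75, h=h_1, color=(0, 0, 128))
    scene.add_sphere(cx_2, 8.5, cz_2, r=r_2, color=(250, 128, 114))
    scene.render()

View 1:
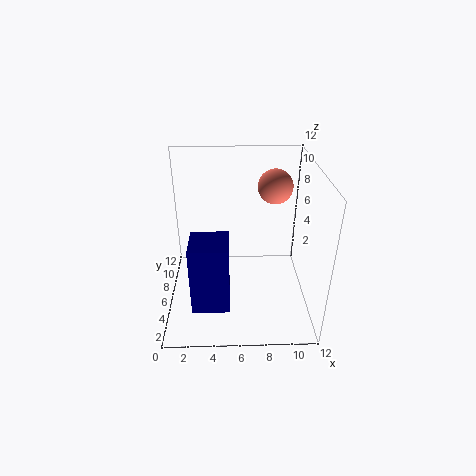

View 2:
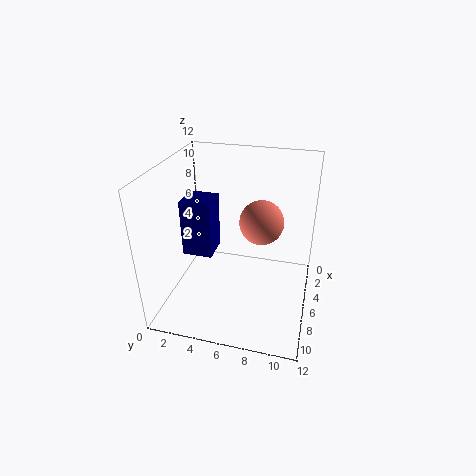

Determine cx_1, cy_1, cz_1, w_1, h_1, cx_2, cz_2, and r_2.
cx_1 = 2.5; cy_1 = 0.5; cz_1 = 3; w_1 = 2.75; h_1 = 5.25; cx_2 = 9.25; cz_2 = 9.5; r_2 = 1.5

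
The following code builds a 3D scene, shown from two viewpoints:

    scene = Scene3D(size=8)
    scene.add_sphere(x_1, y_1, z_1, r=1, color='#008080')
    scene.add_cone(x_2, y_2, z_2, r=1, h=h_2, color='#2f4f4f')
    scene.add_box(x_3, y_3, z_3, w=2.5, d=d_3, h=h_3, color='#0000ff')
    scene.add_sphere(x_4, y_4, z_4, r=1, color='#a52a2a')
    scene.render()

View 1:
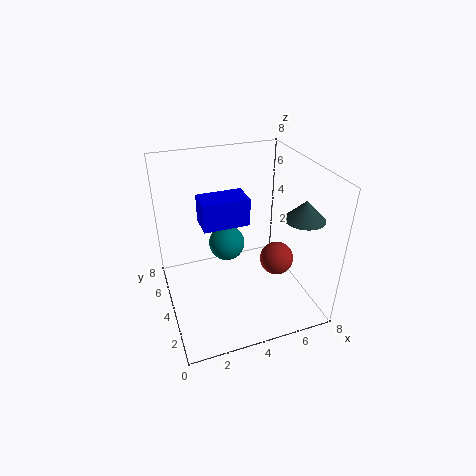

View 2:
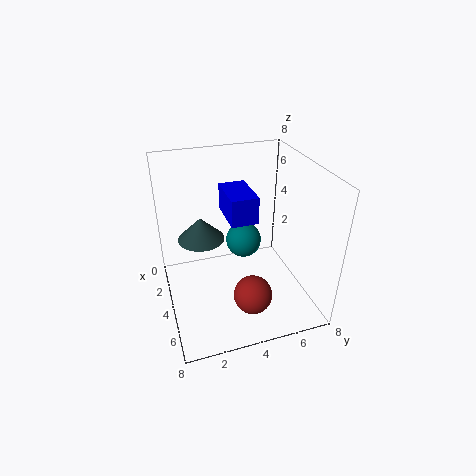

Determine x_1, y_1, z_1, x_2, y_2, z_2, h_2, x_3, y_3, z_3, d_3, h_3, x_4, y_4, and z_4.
x_1 = 3.5, y_1 = 4.5, z_1 = 3.5, x_2 = 6.5, y_2 = 1.5, z_2 = 6, h_2 = 1, x_3 = 2, y_3 = 3.5, z_3 = 5, d_3 = 1.5, h_3 = 1.5, x_4 = 6.5, y_4 = 4, z_4 = 2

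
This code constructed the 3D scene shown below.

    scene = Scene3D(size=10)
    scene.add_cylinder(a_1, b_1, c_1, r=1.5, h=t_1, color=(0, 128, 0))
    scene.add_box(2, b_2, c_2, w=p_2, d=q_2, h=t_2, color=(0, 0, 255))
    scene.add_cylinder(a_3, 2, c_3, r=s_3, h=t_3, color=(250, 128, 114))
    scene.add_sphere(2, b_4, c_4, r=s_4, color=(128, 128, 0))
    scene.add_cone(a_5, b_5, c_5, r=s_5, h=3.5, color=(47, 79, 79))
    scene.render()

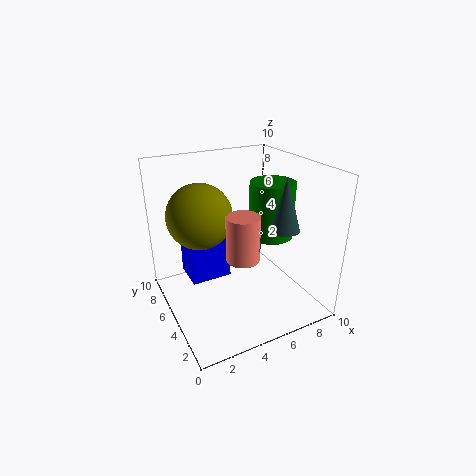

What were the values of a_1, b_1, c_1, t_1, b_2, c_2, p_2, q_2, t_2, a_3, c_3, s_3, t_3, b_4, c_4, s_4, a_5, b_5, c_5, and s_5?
a_1 = 7; b_1 = 4; c_1 = 5.25; t_1 = 3.75; b_2 = 6.25; c_2 = 1.25; p_2 = 3; q_2 = 2.5; t_2 = 4; a_3 = 3.75; c_3 = 5.25; s_3 = 1; t_3 = 2.75; b_4 = 4.25; c_4 = 7.5; s_4 = 2; a_5 = 7; b_5 = 2.5; c_5 = 6.25; s_5 = 1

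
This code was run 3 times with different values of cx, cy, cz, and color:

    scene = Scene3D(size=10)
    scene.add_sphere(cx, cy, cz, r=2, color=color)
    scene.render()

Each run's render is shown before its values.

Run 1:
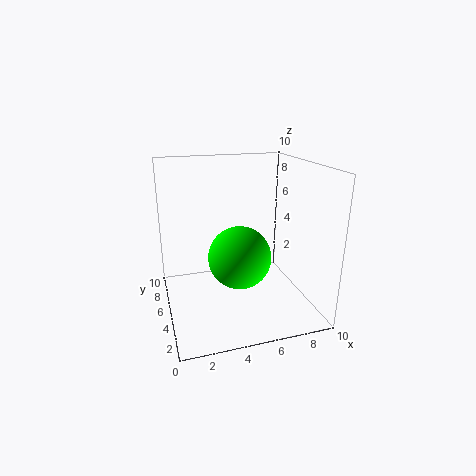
cx = 4.5
cy = 3
cz = 4.5
color = 'lime'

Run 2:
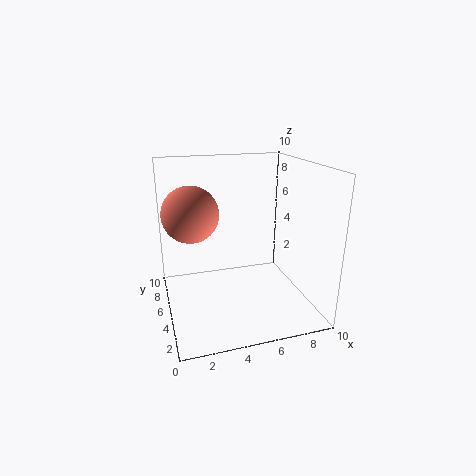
cx = 2
cy = 6.5
cz = 6.5
color = 'salmon'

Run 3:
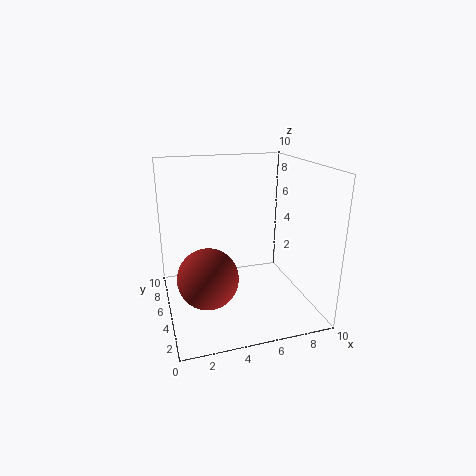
cx = 2.5
cy = 3.5
cz = 3
color = 'brown'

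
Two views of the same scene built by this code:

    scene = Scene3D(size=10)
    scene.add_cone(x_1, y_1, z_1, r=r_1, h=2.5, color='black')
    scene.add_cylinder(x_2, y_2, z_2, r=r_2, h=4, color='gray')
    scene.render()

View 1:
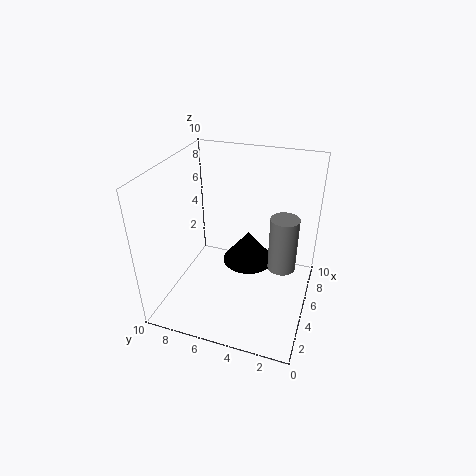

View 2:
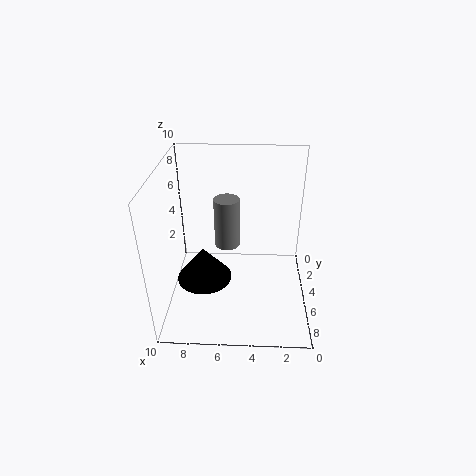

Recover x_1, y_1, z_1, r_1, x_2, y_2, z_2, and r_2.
x_1 = 7.5
y_1 = 5
z_1 = 1.5
r_1 = 2
x_2 = 6
y_2 = 2
z_2 = 2.5
r_2 = 1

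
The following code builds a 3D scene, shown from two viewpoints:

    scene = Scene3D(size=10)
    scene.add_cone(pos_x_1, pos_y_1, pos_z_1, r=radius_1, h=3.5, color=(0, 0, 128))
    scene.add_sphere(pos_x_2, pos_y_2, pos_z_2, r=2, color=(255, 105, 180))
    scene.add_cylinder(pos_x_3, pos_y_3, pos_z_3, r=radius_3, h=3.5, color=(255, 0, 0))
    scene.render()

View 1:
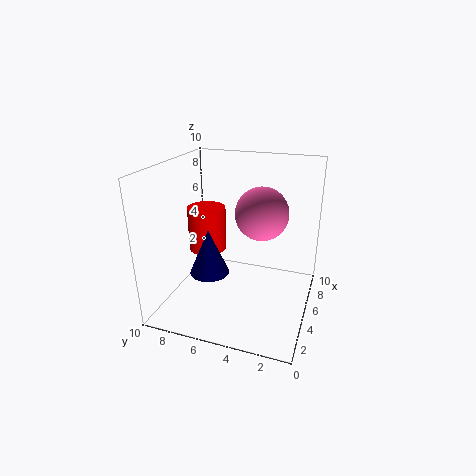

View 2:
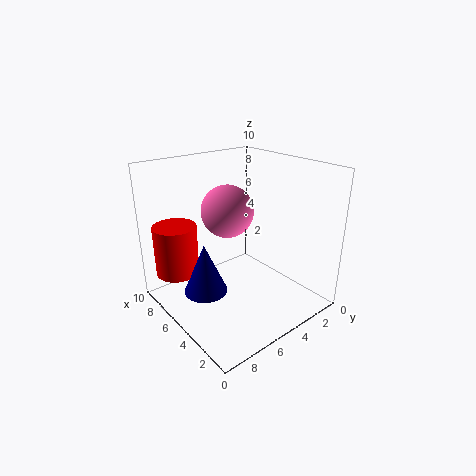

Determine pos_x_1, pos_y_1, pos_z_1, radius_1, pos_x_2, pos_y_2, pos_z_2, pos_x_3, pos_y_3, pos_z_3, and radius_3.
pos_x_1 = 5.5
pos_y_1 = 7.5
pos_z_1 = 1.5
radius_1 = 1.5
pos_x_2 = 7.5
pos_y_2 = 4
pos_z_2 = 6
pos_x_3 = 7.5
pos_y_3 = 8.5
pos_z_3 = 2.5
radius_3 = 1.5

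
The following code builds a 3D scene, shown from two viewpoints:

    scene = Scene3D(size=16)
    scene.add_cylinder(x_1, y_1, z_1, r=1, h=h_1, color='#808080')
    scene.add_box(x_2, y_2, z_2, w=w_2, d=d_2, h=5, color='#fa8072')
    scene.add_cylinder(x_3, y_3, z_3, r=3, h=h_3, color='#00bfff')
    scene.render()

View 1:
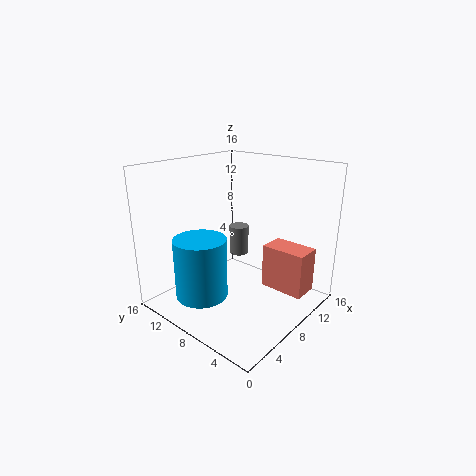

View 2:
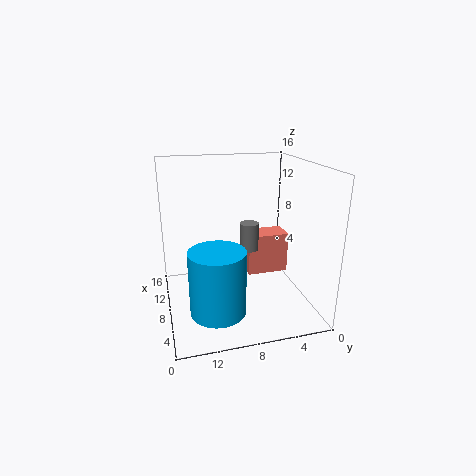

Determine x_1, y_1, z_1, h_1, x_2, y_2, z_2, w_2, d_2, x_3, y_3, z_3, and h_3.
x_1 = 7, y_1 = 7, z_1 = 7, h_1 = 3, x_2 = 10, y_2 = 1, z_2 = 2, w_2 = 3, d_2 = 5, x_3 = 5, y_3 = 11, z_3 = 1, h_3 = 7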